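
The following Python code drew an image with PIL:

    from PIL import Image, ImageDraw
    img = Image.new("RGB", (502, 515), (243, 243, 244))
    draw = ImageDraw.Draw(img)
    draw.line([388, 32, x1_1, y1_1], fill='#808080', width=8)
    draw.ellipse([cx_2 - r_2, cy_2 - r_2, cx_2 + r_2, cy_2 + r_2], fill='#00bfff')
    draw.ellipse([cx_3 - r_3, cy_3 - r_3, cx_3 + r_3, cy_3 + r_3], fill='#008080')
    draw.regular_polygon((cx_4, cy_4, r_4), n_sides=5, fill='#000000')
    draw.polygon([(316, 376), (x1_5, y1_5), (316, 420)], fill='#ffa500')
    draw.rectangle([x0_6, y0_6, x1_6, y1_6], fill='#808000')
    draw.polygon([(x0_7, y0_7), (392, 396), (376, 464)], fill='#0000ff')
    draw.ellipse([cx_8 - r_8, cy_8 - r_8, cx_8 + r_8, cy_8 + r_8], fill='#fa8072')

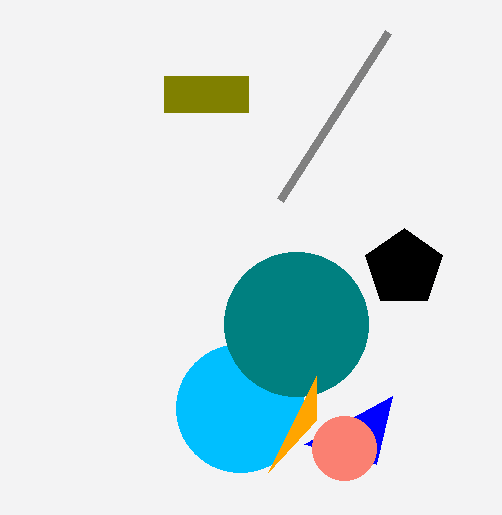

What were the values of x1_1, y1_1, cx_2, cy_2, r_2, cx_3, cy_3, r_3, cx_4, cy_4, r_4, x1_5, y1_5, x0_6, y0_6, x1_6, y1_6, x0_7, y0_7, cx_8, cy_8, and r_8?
x1_1 = 280, y1_1 = 200, cx_2 = 240, cy_2 = 408, r_2 = 64, cx_3 = 296, cy_3 = 324, r_3 = 72, cx_4 = 404, cy_4 = 268, r_4 = 40, x1_5 = 268, y1_5 = 472, x0_6 = 164, y0_6 = 76, x1_6 = 248, y1_6 = 112, x0_7 = 304, y0_7 = 444, cx_8 = 344, cy_8 = 448, r_8 = 32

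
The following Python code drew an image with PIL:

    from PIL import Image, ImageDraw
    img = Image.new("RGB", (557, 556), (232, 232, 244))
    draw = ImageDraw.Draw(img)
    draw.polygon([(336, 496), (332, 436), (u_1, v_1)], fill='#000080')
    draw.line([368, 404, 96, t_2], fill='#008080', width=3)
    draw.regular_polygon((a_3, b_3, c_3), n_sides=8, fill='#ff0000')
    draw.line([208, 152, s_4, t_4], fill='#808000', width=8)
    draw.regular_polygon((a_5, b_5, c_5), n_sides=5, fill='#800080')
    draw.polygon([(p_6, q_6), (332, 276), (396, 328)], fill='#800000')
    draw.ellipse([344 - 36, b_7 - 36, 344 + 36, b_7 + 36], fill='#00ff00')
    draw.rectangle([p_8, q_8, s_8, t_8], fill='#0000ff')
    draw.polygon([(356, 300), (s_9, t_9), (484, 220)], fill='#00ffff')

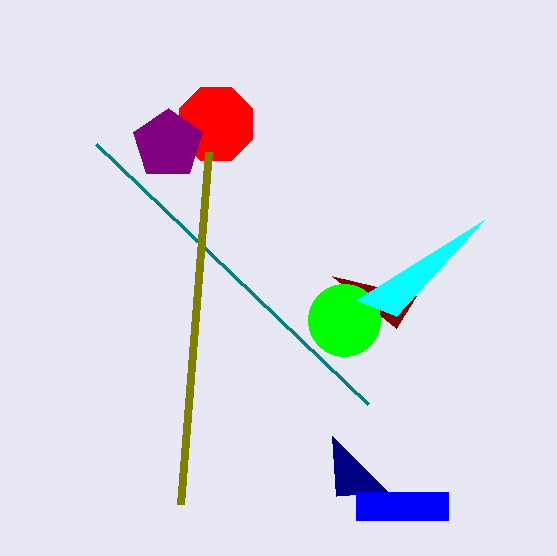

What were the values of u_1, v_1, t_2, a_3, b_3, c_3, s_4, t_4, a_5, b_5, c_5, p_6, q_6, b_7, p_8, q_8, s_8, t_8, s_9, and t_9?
u_1 = 388
v_1 = 492
t_2 = 144
a_3 = 216
b_3 = 124
c_3 = 40
s_4 = 180
t_4 = 504
a_5 = 168
b_5 = 144
c_5 = 36
p_6 = 416
q_6 = 296
b_7 = 320
p_8 = 356
q_8 = 492
s_8 = 448
t_8 = 520
s_9 = 396
t_9 = 316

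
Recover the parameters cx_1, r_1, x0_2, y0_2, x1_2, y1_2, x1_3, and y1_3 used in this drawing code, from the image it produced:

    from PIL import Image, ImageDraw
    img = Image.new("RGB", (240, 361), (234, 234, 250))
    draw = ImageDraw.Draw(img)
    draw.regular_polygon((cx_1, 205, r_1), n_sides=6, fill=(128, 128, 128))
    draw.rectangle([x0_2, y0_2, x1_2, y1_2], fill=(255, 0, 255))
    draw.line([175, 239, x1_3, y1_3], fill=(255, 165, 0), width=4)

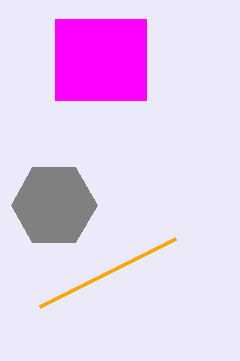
cx_1 = 54
r_1 = 43
x0_2 = 55
y0_2 = 19
x1_2 = 146
y1_2 = 100
x1_3 = 39
y1_3 = 307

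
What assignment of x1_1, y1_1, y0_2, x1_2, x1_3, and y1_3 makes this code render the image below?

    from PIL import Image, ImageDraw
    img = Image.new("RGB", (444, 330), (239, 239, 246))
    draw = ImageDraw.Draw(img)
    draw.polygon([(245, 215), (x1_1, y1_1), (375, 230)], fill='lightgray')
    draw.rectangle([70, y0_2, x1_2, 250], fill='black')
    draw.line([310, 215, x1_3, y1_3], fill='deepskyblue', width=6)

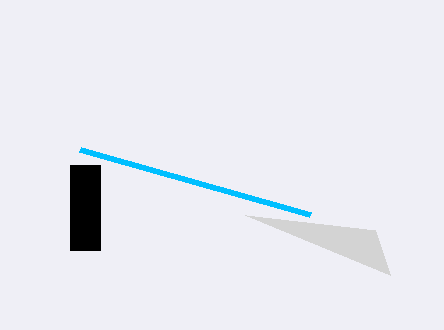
x1_1 = 390
y1_1 = 275
y0_2 = 165
x1_2 = 100
x1_3 = 80
y1_3 = 150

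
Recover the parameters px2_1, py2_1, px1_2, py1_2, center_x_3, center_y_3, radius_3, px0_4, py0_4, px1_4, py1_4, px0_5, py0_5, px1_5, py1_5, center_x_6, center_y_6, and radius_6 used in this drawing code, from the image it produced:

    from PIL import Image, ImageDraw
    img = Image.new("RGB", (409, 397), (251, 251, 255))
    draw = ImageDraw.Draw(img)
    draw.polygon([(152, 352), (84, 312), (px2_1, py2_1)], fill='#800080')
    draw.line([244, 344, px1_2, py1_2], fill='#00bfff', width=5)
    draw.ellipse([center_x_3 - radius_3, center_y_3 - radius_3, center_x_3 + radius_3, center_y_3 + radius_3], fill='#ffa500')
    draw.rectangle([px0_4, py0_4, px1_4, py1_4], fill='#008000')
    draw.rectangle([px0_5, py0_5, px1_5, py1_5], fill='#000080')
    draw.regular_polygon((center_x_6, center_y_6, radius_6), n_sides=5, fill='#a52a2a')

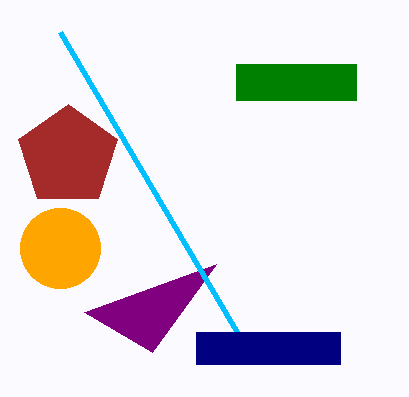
px2_1 = 216, py2_1 = 264, px1_2 = 60, py1_2 = 32, center_x_3 = 60, center_y_3 = 248, radius_3 = 40, px0_4 = 236, py0_4 = 64, px1_4 = 356, py1_4 = 100, px0_5 = 196, py0_5 = 332, px1_5 = 340, py1_5 = 364, center_x_6 = 68, center_y_6 = 156, radius_6 = 52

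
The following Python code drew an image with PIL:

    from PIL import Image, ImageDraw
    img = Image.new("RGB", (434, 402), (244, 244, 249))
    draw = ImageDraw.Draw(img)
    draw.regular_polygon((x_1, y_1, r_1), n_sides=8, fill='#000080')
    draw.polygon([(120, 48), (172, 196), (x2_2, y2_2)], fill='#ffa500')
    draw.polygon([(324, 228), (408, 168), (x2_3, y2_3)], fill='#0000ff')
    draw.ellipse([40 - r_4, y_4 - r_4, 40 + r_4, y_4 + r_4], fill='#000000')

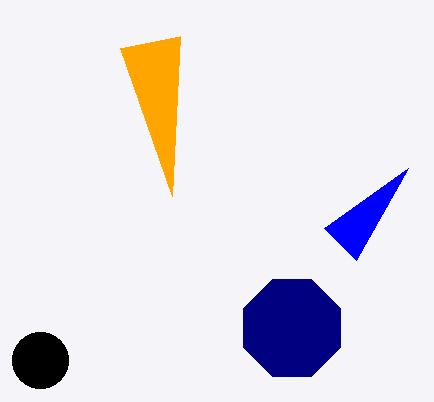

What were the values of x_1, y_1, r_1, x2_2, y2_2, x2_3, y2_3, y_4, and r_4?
x_1 = 292; y_1 = 328; r_1 = 52; x2_2 = 180; y2_2 = 36; x2_3 = 356; y2_3 = 260; y_4 = 360; r_4 = 28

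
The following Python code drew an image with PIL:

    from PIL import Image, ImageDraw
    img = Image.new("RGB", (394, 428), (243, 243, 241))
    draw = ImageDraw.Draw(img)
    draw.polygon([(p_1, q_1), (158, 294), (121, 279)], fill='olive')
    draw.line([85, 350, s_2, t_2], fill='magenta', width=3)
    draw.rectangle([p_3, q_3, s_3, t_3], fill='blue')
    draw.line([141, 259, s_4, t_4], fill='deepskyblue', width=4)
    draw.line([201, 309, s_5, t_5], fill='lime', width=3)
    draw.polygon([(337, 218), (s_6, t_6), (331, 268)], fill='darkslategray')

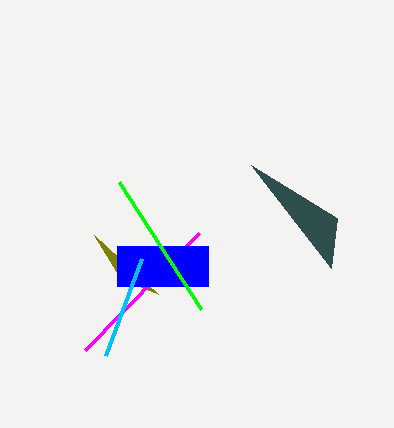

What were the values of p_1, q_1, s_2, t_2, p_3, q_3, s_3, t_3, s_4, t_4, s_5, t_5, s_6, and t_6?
p_1 = 94
q_1 = 235
s_2 = 199
t_2 = 233
p_3 = 117
q_3 = 246
s_3 = 208
t_3 = 286
s_4 = 105
t_4 = 356
s_5 = 119
t_5 = 182
s_6 = 251
t_6 = 165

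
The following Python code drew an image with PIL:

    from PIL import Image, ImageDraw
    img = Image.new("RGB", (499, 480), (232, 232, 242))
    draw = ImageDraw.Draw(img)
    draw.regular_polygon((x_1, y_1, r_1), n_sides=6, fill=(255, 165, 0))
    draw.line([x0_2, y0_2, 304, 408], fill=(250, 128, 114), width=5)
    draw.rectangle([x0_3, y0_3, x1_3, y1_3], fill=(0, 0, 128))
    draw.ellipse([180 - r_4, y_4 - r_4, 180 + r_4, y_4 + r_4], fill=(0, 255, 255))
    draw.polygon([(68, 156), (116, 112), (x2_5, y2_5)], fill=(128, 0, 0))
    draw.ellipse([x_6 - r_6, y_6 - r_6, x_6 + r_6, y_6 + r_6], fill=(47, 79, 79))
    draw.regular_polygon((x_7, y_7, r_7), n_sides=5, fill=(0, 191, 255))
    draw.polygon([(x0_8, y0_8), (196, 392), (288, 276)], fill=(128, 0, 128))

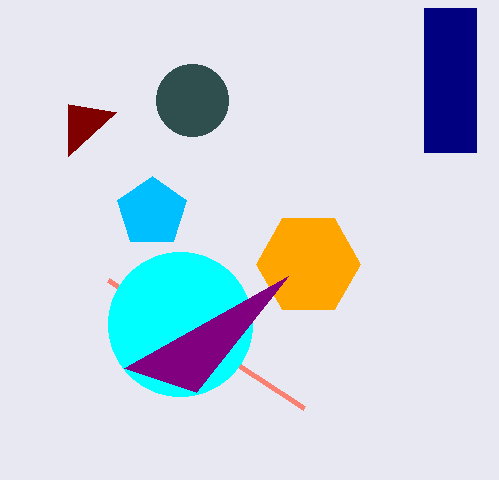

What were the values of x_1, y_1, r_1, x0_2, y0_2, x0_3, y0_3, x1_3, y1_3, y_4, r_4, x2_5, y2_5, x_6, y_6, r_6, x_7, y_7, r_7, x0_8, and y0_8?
x_1 = 308; y_1 = 264; r_1 = 52; x0_2 = 108; y0_2 = 280; x0_3 = 424; y0_3 = 8; x1_3 = 476; y1_3 = 152; y_4 = 324; r_4 = 72; x2_5 = 68; y2_5 = 104; x_6 = 192; y_6 = 100; r_6 = 36; x_7 = 152; y_7 = 212; r_7 = 36; x0_8 = 124; y0_8 = 368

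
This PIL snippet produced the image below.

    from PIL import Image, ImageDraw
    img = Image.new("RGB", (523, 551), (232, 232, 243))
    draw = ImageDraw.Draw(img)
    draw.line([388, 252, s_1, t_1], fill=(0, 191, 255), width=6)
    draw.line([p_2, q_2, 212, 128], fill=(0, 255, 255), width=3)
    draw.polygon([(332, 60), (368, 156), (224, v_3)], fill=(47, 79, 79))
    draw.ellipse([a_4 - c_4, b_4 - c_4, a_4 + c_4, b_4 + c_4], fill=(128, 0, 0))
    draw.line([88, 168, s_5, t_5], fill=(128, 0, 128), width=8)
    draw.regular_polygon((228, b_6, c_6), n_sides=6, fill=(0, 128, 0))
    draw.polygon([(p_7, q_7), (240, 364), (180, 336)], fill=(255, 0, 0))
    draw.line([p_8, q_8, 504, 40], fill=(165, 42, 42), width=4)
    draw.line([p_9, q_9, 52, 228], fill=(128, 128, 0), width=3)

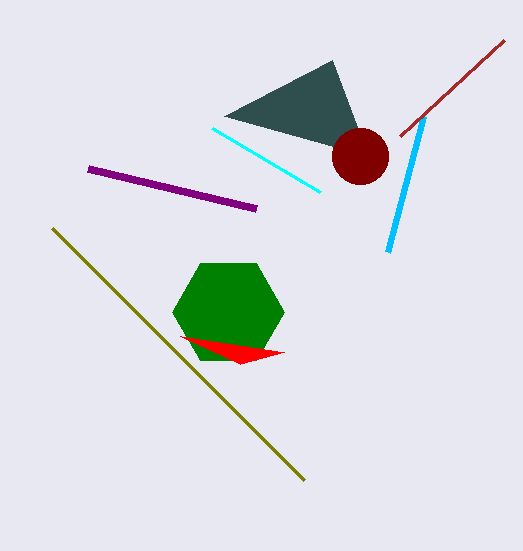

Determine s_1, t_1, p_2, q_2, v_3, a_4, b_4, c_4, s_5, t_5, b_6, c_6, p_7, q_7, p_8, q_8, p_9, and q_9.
s_1 = 424, t_1 = 116, p_2 = 320, q_2 = 192, v_3 = 116, a_4 = 360, b_4 = 156, c_4 = 28, s_5 = 256, t_5 = 208, b_6 = 312, c_6 = 56, p_7 = 284, q_7 = 352, p_8 = 400, q_8 = 136, p_9 = 304, q_9 = 480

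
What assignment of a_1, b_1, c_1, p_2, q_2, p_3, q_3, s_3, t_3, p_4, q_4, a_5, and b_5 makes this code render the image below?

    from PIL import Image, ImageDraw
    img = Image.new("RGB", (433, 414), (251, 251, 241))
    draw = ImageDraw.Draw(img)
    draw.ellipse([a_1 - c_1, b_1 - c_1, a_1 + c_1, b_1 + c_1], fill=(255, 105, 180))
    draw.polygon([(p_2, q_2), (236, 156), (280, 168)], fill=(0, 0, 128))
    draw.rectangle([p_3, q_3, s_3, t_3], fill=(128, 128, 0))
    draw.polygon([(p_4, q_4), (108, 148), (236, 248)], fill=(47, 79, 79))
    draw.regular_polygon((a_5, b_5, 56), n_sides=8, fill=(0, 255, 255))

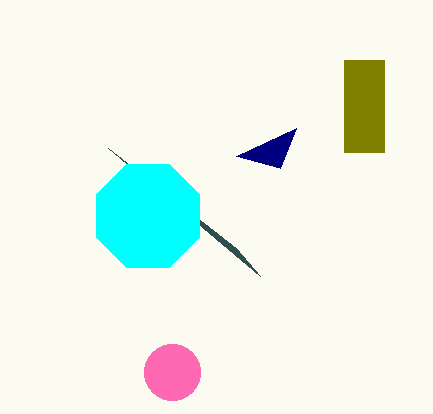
a_1 = 172, b_1 = 372, c_1 = 28, p_2 = 296, q_2 = 128, p_3 = 344, q_3 = 60, s_3 = 384, t_3 = 152, p_4 = 260, q_4 = 276, a_5 = 148, b_5 = 216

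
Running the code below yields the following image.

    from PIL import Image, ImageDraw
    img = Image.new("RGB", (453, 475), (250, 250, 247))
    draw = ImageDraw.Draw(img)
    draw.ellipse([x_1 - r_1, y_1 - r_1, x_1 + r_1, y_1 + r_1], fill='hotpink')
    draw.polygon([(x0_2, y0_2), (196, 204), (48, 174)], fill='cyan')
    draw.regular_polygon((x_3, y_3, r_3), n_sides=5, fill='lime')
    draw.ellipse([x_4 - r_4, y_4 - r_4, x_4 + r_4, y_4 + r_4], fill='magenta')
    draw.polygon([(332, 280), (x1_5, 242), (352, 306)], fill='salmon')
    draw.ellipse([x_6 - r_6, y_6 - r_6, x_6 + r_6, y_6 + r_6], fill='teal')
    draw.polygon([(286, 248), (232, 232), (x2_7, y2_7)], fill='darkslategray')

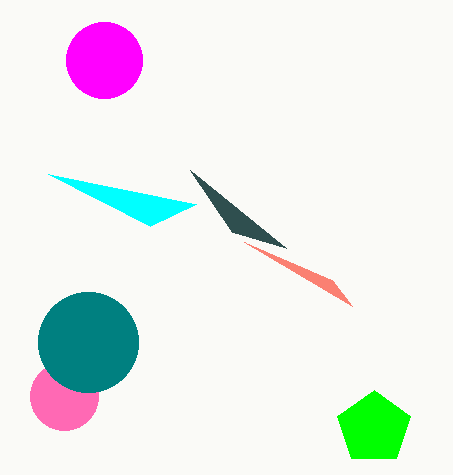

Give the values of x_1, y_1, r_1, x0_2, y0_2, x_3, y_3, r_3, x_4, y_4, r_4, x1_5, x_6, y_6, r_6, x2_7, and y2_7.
x_1 = 64; y_1 = 396; r_1 = 34; x0_2 = 150; y0_2 = 226; x_3 = 374; y_3 = 428; r_3 = 38; x_4 = 104; y_4 = 60; r_4 = 38; x1_5 = 244; x_6 = 88; y_6 = 342; r_6 = 50; x2_7 = 190; y2_7 = 170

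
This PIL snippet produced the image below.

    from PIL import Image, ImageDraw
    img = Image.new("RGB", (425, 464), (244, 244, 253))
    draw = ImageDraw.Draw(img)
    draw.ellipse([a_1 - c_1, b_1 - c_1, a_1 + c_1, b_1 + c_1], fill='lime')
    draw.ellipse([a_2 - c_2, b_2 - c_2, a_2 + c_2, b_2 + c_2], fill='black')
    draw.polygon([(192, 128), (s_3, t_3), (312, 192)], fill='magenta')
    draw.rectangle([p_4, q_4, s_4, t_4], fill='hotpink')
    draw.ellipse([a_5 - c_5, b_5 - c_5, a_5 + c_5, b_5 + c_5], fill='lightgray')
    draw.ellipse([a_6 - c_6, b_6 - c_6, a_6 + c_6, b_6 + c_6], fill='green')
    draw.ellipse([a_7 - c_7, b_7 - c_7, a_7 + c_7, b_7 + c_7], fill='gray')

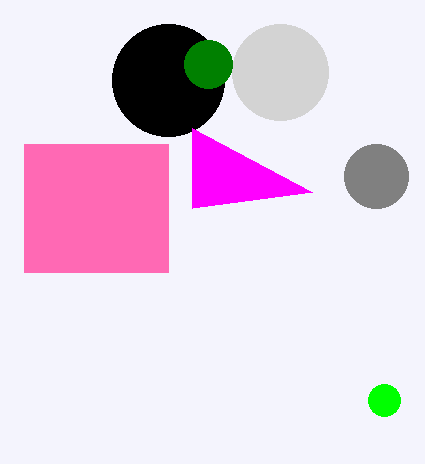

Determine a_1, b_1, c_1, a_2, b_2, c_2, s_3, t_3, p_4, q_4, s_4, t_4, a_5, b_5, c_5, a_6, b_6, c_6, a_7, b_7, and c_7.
a_1 = 384
b_1 = 400
c_1 = 16
a_2 = 168
b_2 = 80
c_2 = 56
s_3 = 192
t_3 = 208
p_4 = 24
q_4 = 144
s_4 = 168
t_4 = 272
a_5 = 280
b_5 = 72
c_5 = 48
a_6 = 208
b_6 = 64
c_6 = 24
a_7 = 376
b_7 = 176
c_7 = 32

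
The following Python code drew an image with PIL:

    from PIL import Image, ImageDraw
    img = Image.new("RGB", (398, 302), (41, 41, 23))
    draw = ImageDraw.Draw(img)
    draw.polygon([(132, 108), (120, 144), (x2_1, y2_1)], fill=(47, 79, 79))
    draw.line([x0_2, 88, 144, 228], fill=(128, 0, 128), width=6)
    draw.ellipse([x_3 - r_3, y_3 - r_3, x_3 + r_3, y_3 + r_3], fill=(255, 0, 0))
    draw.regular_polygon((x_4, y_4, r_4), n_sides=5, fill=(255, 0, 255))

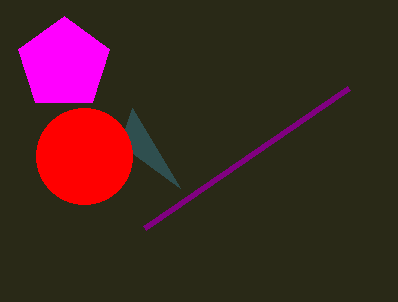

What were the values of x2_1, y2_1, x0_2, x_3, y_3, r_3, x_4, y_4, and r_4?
x2_1 = 180
y2_1 = 188
x0_2 = 348
x_3 = 84
y_3 = 156
r_3 = 48
x_4 = 64
y_4 = 64
r_4 = 48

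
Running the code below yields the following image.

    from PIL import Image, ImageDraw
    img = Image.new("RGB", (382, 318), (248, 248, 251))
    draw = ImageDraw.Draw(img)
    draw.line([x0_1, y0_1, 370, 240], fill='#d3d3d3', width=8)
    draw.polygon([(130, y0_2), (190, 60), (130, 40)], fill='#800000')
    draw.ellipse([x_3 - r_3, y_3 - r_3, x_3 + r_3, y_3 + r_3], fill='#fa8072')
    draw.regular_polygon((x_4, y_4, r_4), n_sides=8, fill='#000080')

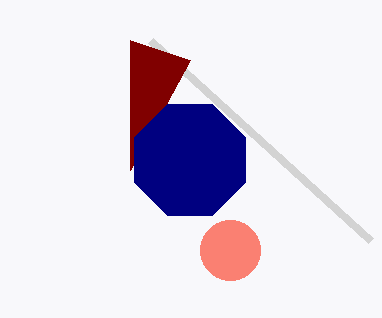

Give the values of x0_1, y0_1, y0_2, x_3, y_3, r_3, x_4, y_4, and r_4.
x0_1 = 150
y0_1 = 40
y0_2 = 170
x_3 = 230
y_3 = 250
r_3 = 30
x_4 = 190
y_4 = 160
r_4 = 60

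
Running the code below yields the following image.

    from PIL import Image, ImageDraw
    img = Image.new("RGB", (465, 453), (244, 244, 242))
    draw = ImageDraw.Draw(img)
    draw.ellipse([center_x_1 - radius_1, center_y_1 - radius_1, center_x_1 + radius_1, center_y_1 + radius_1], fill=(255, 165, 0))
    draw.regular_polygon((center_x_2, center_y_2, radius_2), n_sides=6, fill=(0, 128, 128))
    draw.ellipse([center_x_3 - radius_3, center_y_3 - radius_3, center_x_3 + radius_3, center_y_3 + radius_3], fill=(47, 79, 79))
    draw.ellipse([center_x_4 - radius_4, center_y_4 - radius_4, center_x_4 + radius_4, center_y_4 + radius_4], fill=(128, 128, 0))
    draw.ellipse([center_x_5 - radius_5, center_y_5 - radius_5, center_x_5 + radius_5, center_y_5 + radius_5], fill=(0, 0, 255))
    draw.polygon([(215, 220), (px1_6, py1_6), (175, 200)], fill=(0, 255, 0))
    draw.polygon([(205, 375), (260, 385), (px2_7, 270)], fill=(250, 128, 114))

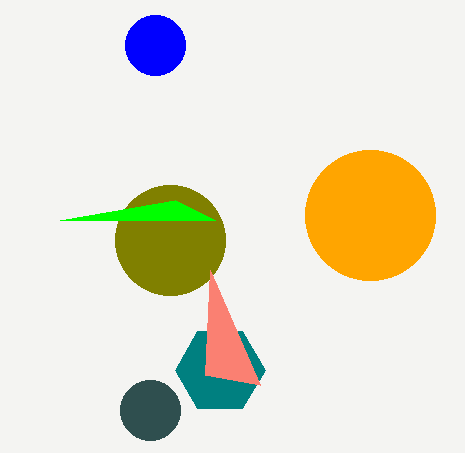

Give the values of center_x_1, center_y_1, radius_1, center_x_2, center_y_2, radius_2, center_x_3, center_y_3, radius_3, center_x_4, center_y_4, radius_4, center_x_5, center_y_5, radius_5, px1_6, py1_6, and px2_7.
center_x_1 = 370; center_y_1 = 215; radius_1 = 65; center_x_2 = 220; center_y_2 = 370; radius_2 = 45; center_x_3 = 150; center_y_3 = 410; radius_3 = 30; center_x_4 = 170; center_y_4 = 240; radius_4 = 55; center_x_5 = 155; center_y_5 = 45; radius_5 = 30; px1_6 = 60; py1_6 = 220; px2_7 = 210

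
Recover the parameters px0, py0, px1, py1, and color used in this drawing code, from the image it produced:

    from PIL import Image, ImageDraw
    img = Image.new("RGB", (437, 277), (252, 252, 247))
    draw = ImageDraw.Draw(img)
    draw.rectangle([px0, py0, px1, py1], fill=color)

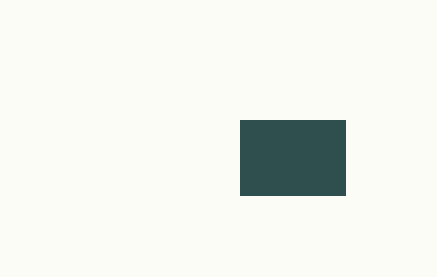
px0 = 240; py0 = 120; px1 = 345; py1 = 195; color = 'darkslategray'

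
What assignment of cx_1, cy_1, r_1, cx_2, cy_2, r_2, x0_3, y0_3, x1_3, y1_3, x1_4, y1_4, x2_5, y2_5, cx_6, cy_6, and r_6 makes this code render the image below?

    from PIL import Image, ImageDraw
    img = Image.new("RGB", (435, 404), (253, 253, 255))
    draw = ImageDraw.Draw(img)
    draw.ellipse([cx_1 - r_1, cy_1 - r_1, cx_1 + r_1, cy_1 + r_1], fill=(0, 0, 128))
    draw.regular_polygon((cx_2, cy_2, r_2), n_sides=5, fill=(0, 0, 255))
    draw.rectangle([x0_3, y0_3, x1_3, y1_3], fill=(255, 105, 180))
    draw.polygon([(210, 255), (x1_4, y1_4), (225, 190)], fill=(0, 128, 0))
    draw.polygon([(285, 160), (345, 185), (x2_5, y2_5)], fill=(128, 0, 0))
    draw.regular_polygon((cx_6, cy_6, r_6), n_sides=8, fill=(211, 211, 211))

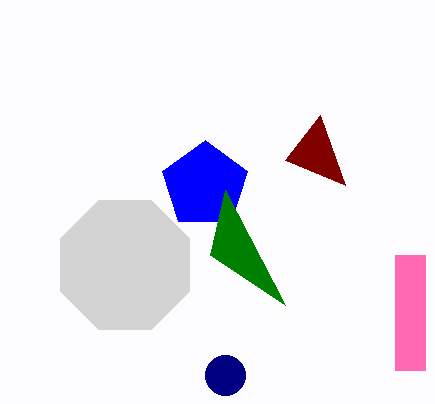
cx_1 = 225, cy_1 = 375, r_1 = 20, cx_2 = 205, cy_2 = 185, r_2 = 45, x0_3 = 395, y0_3 = 255, x1_3 = 425, y1_3 = 370, x1_4 = 285, y1_4 = 305, x2_5 = 320, y2_5 = 115, cx_6 = 125, cy_6 = 265, r_6 = 70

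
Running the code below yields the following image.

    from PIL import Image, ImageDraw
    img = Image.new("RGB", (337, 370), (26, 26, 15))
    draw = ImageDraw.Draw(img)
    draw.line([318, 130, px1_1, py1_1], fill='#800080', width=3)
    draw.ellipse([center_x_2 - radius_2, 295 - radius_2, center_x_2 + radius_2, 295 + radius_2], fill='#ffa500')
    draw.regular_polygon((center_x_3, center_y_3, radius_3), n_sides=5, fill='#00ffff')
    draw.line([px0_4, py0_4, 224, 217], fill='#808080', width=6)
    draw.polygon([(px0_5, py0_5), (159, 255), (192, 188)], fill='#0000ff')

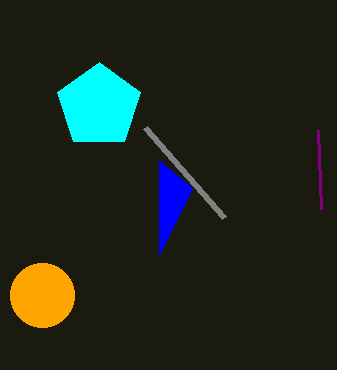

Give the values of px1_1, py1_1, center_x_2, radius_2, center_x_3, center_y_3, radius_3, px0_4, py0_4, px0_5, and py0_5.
px1_1 = 321
py1_1 = 209
center_x_2 = 42
radius_2 = 32
center_x_3 = 99
center_y_3 = 106
radius_3 = 44
px0_4 = 145
py0_4 = 127
px0_5 = 159
py0_5 = 160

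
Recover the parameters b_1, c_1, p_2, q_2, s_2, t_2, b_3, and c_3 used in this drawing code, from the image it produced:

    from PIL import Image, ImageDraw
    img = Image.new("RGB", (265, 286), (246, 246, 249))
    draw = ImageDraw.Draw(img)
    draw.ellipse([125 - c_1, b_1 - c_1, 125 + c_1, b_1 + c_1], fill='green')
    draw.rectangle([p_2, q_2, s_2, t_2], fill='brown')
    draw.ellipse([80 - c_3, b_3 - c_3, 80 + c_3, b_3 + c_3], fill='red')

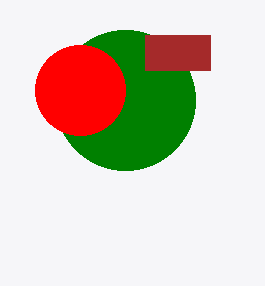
b_1 = 100
c_1 = 70
p_2 = 145
q_2 = 35
s_2 = 210
t_2 = 70
b_3 = 90
c_3 = 45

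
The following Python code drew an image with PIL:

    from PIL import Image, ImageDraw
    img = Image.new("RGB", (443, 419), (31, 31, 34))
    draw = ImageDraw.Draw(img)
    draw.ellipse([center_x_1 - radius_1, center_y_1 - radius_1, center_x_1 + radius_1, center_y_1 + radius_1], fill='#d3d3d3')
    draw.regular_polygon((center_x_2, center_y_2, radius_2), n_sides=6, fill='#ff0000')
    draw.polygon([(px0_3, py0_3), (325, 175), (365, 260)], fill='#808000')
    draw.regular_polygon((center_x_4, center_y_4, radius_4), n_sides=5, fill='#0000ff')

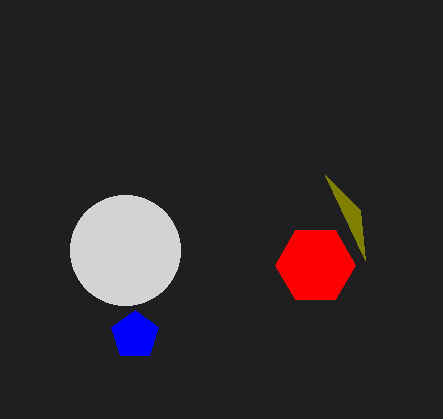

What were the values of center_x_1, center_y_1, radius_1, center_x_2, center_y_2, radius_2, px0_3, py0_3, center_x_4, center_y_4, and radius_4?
center_x_1 = 125
center_y_1 = 250
radius_1 = 55
center_x_2 = 315
center_y_2 = 265
radius_2 = 40
px0_3 = 360
py0_3 = 210
center_x_4 = 135
center_y_4 = 335
radius_4 = 25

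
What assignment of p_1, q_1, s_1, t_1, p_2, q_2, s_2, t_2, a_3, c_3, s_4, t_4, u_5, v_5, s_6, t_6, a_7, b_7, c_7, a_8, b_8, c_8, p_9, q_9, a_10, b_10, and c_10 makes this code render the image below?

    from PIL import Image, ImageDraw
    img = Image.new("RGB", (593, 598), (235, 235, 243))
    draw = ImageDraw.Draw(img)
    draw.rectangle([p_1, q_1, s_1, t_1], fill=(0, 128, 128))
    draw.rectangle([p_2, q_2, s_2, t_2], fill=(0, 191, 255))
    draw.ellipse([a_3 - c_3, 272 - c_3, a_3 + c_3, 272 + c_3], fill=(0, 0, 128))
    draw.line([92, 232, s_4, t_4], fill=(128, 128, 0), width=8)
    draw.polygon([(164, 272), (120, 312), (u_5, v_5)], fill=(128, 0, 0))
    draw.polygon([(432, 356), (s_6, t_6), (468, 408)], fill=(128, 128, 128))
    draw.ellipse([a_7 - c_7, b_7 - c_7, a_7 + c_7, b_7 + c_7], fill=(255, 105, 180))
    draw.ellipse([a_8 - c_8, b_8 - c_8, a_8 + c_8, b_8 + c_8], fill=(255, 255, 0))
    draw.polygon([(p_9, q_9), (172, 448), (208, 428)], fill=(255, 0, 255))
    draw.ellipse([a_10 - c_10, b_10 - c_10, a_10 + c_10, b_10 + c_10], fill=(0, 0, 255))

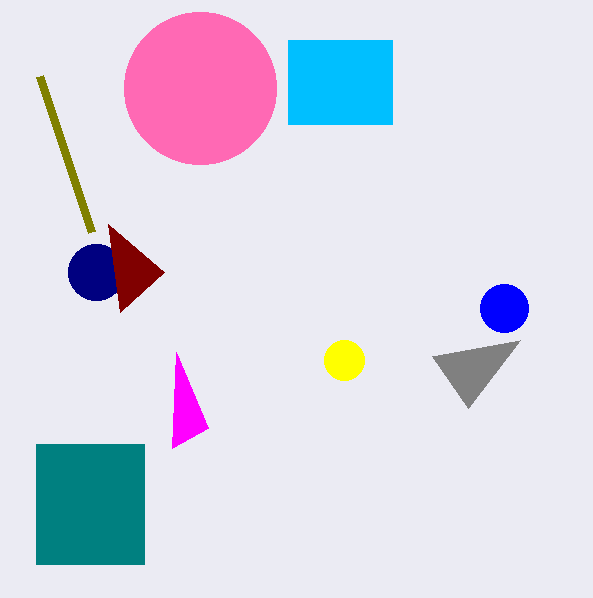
p_1 = 36
q_1 = 444
s_1 = 144
t_1 = 564
p_2 = 288
q_2 = 40
s_2 = 392
t_2 = 124
a_3 = 96
c_3 = 28
s_4 = 40
t_4 = 76
u_5 = 108
v_5 = 224
s_6 = 520
t_6 = 340
a_7 = 200
b_7 = 88
c_7 = 76
a_8 = 344
b_8 = 360
c_8 = 20
p_9 = 176
q_9 = 352
a_10 = 504
b_10 = 308
c_10 = 24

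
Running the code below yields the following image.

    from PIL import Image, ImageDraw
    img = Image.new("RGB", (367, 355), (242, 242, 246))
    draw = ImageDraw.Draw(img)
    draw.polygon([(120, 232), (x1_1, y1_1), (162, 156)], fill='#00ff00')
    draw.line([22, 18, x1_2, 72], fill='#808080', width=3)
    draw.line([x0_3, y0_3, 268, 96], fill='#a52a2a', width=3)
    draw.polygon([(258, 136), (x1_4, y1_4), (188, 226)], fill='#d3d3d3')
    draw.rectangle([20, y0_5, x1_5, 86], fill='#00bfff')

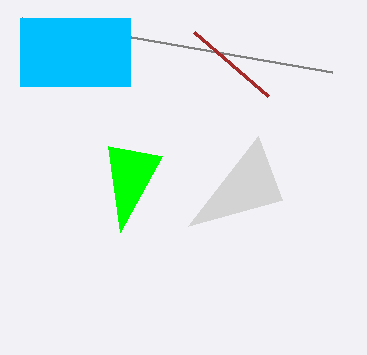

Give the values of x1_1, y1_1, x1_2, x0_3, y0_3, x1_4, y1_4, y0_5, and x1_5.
x1_1 = 108; y1_1 = 146; x1_2 = 332; x0_3 = 194; y0_3 = 32; x1_4 = 282; y1_4 = 200; y0_5 = 18; x1_5 = 130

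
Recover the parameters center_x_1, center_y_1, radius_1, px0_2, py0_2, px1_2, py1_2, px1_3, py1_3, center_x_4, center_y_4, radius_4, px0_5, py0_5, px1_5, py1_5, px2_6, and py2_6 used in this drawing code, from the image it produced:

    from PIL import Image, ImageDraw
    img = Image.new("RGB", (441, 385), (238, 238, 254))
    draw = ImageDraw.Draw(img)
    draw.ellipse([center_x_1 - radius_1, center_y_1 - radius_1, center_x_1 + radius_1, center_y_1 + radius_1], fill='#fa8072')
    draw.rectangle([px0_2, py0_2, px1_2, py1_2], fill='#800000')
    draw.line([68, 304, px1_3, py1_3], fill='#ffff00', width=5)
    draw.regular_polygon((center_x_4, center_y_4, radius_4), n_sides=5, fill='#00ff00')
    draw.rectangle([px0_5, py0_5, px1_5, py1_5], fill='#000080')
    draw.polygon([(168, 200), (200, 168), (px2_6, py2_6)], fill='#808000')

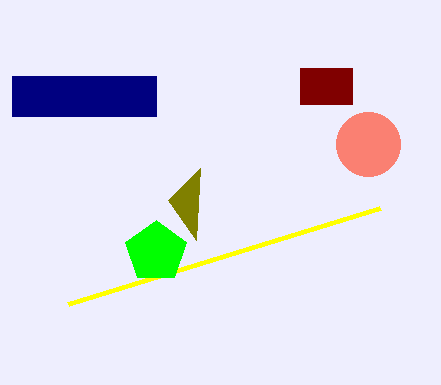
center_x_1 = 368
center_y_1 = 144
radius_1 = 32
px0_2 = 300
py0_2 = 68
px1_2 = 352
py1_2 = 104
px1_3 = 380
py1_3 = 208
center_x_4 = 156
center_y_4 = 252
radius_4 = 32
px0_5 = 12
py0_5 = 76
px1_5 = 156
py1_5 = 116
px2_6 = 196
py2_6 = 240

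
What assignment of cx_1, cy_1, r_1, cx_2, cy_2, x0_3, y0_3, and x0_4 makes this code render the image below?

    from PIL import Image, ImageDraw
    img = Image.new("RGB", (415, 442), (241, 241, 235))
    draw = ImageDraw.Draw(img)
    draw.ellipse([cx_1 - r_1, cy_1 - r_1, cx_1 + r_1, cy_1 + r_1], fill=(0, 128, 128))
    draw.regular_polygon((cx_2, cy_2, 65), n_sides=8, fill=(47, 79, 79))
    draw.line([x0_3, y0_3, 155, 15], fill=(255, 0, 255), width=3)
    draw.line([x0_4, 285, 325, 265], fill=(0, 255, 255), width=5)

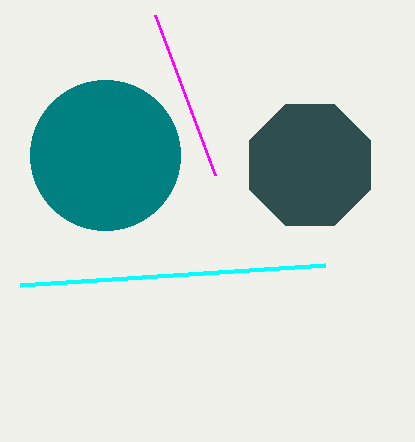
cx_1 = 105
cy_1 = 155
r_1 = 75
cx_2 = 310
cy_2 = 165
x0_3 = 215
y0_3 = 175
x0_4 = 20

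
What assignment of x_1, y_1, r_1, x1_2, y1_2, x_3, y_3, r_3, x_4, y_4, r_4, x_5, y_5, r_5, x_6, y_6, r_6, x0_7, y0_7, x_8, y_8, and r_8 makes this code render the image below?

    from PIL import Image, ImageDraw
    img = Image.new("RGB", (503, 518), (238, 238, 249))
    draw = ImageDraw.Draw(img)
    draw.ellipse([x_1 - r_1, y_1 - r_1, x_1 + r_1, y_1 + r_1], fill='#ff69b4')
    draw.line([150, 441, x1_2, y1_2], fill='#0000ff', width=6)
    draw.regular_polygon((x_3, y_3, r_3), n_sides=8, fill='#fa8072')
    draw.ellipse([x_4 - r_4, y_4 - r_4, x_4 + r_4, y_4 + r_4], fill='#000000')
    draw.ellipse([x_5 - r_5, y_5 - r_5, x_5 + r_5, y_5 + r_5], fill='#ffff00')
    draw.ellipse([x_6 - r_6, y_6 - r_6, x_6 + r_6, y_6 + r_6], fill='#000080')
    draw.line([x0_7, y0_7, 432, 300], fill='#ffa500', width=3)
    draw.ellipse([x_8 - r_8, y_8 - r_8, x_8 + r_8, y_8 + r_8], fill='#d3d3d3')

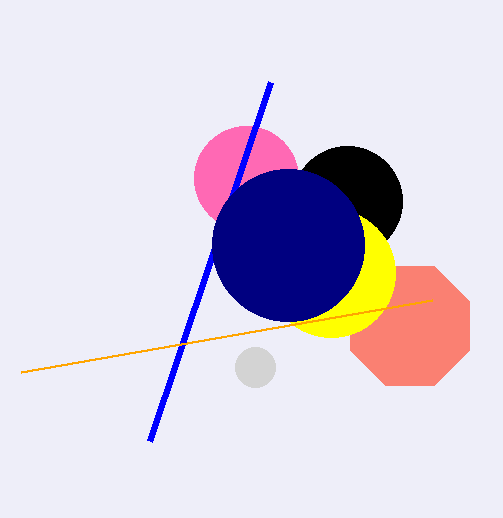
x_1 = 246; y_1 = 178; r_1 = 52; x1_2 = 271; y1_2 = 82; x_3 = 410; y_3 = 326; r_3 = 64; x_4 = 347; y_4 = 201; r_4 = 55; x_5 = 331; y_5 = 273; r_5 = 64; x_6 = 288; y_6 = 245; r_6 = 76; x0_7 = 21; y0_7 = 372; x_8 = 255; y_8 = 367; r_8 = 20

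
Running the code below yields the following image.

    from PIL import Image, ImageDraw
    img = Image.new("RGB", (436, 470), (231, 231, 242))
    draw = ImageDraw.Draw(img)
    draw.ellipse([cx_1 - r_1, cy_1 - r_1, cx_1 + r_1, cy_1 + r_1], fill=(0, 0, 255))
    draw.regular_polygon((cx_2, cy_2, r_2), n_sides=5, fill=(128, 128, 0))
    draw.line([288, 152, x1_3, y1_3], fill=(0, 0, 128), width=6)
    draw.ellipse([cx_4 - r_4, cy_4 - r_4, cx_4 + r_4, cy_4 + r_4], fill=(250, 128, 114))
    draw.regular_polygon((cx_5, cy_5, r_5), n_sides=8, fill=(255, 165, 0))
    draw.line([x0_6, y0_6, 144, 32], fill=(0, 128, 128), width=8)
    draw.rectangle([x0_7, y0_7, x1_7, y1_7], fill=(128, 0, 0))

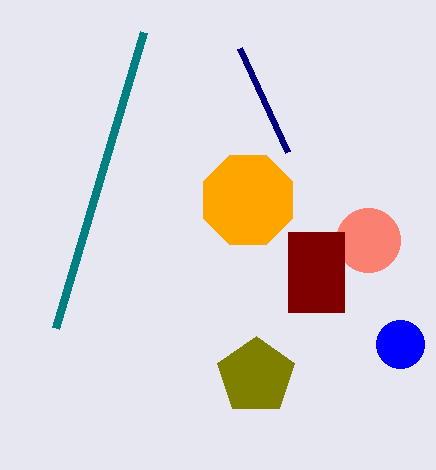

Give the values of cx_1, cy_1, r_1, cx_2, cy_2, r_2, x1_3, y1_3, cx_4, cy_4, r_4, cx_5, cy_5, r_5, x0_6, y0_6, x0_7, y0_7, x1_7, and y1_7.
cx_1 = 400
cy_1 = 344
r_1 = 24
cx_2 = 256
cy_2 = 376
r_2 = 40
x1_3 = 240
y1_3 = 48
cx_4 = 368
cy_4 = 240
r_4 = 32
cx_5 = 248
cy_5 = 200
r_5 = 48
x0_6 = 56
y0_6 = 328
x0_7 = 288
y0_7 = 232
x1_7 = 344
y1_7 = 312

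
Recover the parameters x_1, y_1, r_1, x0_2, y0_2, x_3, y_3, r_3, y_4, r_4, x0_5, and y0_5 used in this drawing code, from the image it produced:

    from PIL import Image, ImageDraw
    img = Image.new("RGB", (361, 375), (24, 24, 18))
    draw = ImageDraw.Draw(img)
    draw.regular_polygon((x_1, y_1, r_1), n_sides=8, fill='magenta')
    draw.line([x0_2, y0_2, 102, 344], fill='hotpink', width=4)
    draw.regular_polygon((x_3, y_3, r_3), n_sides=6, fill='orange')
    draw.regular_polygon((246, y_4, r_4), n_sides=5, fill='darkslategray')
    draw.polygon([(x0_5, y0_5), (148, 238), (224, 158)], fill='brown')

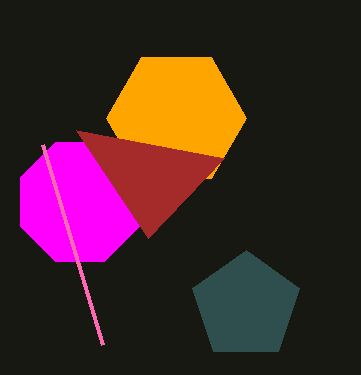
x_1 = 80; y_1 = 202; r_1 = 64; x0_2 = 42; y0_2 = 144; x_3 = 176; y_3 = 118; r_3 = 70; y_4 = 306; r_4 = 56; x0_5 = 76; y0_5 = 130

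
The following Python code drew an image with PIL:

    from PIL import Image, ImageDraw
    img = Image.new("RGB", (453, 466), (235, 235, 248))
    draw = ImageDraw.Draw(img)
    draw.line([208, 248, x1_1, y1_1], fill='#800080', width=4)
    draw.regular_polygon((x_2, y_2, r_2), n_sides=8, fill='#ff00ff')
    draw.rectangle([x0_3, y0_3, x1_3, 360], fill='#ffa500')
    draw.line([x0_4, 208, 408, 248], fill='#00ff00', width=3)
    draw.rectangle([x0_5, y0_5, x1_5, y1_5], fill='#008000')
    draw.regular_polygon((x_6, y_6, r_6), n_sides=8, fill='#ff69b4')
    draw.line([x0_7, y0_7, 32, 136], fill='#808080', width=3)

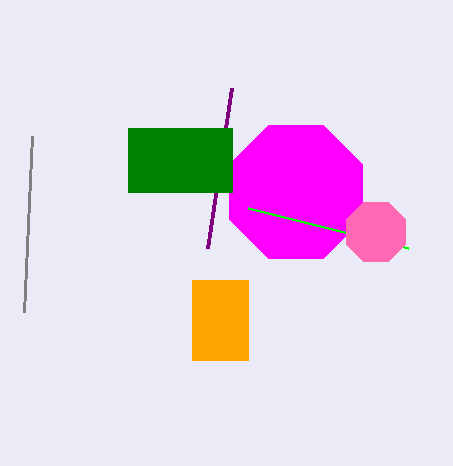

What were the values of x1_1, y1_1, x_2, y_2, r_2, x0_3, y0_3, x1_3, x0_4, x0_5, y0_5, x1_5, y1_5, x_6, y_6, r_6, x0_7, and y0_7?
x1_1 = 232
y1_1 = 88
x_2 = 296
y_2 = 192
r_2 = 72
x0_3 = 192
y0_3 = 280
x1_3 = 248
x0_4 = 248
x0_5 = 128
y0_5 = 128
x1_5 = 232
y1_5 = 192
x_6 = 376
y_6 = 232
r_6 = 32
x0_7 = 24
y0_7 = 312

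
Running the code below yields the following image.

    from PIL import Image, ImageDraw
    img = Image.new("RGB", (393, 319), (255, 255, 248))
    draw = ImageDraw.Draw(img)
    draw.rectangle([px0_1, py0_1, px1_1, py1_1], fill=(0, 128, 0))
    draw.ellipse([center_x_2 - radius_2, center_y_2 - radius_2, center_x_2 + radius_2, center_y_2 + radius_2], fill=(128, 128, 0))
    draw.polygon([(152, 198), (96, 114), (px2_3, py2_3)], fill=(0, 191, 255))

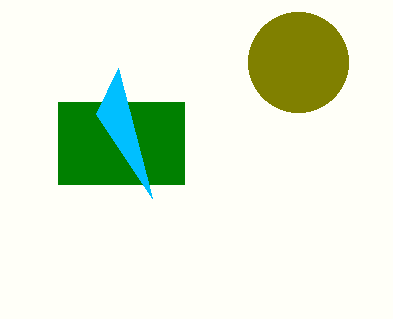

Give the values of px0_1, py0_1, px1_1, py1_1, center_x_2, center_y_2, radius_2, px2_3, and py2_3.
px0_1 = 58; py0_1 = 102; px1_1 = 184; py1_1 = 184; center_x_2 = 298; center_y_2 = 62; radius_2 = 50; px2_3 = 118; py2_3 = 68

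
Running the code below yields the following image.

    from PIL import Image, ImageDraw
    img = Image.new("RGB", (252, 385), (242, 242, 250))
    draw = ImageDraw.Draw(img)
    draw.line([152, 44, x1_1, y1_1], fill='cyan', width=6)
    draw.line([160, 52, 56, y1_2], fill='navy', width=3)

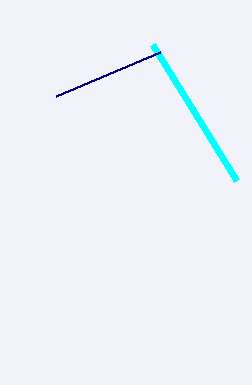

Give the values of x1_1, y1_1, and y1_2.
x1_1 = 236; y1_1 = 180; y1_2 = 96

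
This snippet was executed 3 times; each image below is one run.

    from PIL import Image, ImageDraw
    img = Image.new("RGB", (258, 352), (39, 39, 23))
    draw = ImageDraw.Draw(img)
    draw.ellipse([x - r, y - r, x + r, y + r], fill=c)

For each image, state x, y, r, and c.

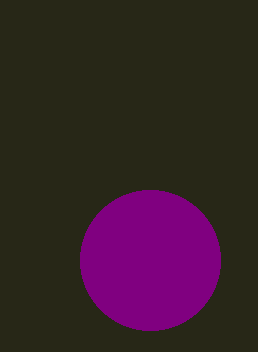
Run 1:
x = 150; y = 260; r = 70; c = 'purple'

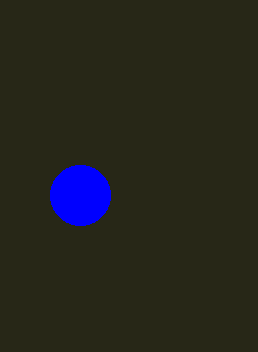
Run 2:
x = 80
y = 195
r = 30
c = 'blue'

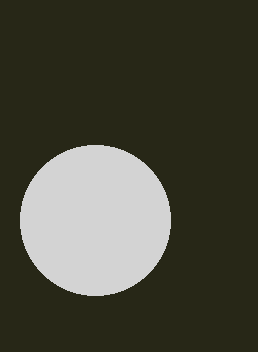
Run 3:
x = 95; y = 220; r = 75; c = 'lightgray'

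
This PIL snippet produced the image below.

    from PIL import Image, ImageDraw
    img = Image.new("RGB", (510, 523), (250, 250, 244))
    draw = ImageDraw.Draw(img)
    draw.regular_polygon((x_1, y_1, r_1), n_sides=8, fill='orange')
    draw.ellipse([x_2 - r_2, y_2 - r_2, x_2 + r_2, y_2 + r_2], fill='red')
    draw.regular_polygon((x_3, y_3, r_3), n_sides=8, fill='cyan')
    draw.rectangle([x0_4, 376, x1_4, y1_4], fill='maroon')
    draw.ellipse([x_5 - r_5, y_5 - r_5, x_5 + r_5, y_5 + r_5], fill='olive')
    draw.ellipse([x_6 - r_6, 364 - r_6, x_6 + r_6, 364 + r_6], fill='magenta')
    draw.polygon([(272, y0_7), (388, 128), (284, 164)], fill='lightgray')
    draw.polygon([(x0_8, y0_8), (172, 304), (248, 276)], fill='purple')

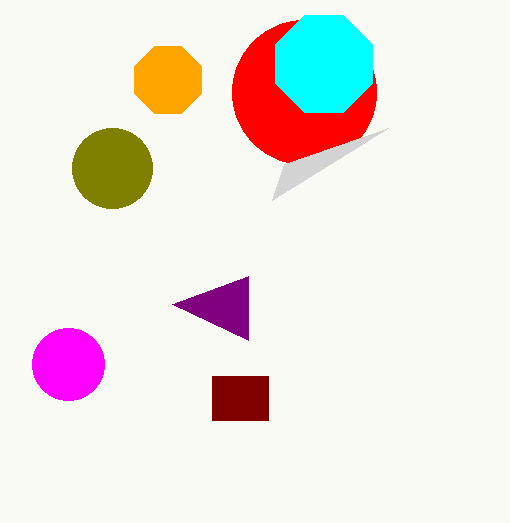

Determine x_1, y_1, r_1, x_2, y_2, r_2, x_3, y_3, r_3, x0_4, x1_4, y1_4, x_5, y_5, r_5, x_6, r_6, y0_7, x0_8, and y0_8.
x_1 = 168, y_1 = 80, r_1 = 36, x_2 = 304, y_2 = 92, r_2 = 72, x_3 = 324, y_3 = 64, r_3 = 52, x0_4 = 212, x1_4 = 268, y1_4 = 420, x_5 = 112, y_5 = 168, r_5 = 40, x_6 = 68, r_6 = 36, y0_7 = 200, x0_8 = 248, y0_8 = 340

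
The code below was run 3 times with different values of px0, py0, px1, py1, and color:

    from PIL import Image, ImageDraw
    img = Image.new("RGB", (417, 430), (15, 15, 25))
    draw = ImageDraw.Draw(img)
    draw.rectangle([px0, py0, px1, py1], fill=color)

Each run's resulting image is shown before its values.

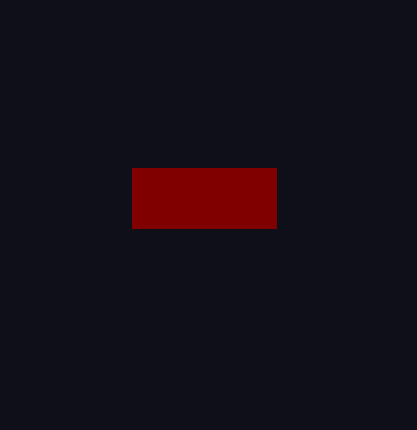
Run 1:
px0 = 132; py0 = 168; px1 = 276; py1 = 228; color = 'maroon'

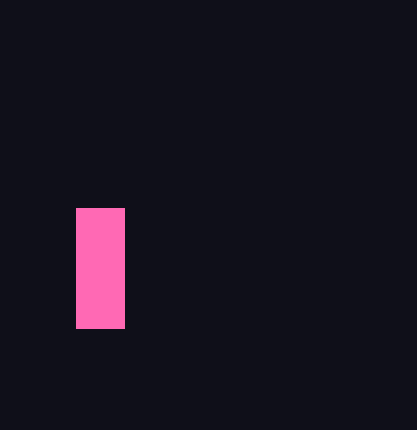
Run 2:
px0 = 76, py0 = 208, px1 = 124, py1 = 328, color = 'hotpink'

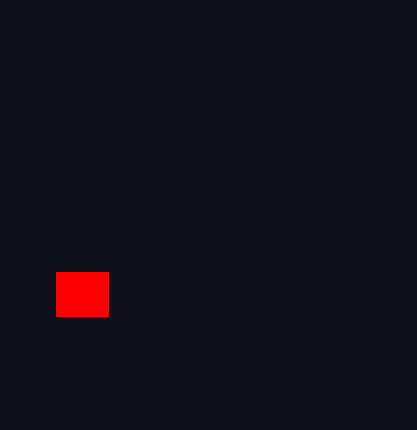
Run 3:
px0 = 56; py0 = 272; px1 = 108; py1 = 316; color = 'red'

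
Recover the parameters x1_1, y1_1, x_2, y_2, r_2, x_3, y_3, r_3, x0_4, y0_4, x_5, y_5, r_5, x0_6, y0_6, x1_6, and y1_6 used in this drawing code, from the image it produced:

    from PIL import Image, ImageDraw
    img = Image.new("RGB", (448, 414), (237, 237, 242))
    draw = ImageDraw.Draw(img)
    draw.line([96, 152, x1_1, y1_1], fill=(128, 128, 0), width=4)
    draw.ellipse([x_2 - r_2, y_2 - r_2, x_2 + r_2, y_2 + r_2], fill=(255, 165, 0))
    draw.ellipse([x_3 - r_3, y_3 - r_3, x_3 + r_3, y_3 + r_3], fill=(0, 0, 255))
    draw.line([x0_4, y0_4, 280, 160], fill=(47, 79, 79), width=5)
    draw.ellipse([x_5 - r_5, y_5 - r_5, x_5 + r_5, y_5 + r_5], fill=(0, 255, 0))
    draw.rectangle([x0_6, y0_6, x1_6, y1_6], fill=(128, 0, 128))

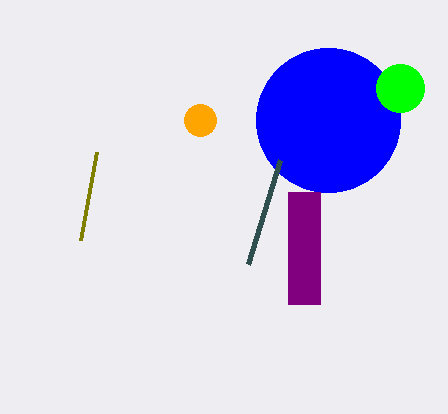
x1_1 = 80; y1_1 = 240; x_2 = 200; y_2 = 120; r_2 = 16; x_3 = 328; y_3 = 120; r_3 = 72; x0_4 = 248; y0_4 = 264; x_5 = 400; y_5 = 88; r_5 = 24; x0_6 = 288; y0_6 = 192; x1_6 = 320; y1_6 = 304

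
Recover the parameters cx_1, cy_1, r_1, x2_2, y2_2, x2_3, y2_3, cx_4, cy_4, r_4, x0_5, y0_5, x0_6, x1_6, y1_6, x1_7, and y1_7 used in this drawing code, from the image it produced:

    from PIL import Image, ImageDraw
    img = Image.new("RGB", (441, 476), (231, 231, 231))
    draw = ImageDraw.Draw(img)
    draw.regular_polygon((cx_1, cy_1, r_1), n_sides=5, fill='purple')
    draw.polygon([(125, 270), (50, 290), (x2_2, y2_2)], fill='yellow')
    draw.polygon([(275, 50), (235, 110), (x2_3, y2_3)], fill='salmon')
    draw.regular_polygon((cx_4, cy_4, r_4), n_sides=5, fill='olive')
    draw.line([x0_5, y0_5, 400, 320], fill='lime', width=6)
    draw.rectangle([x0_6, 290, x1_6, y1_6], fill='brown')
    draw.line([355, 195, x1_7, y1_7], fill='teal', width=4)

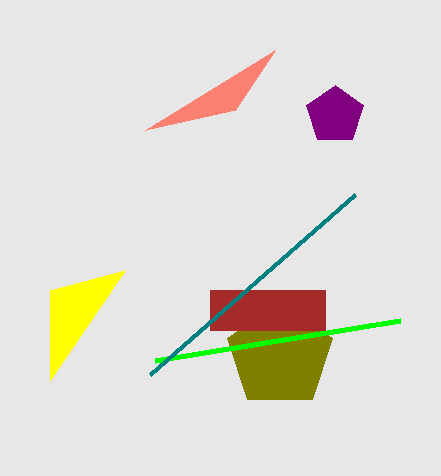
cx_1 = 335; cy_1 = 115; r_1 = 30; x2_2 = 50; y2_2 = 380; x2_3 = 145; y2_3 = 130; cx_4 = 280; cy_4 = 355; r_4 = 55; x0_5 = 155; y0_5 = 360; x0_6 = 210; x1_6 = 325; y1_6 = 330; x1_7 = 150; y1_7 = 375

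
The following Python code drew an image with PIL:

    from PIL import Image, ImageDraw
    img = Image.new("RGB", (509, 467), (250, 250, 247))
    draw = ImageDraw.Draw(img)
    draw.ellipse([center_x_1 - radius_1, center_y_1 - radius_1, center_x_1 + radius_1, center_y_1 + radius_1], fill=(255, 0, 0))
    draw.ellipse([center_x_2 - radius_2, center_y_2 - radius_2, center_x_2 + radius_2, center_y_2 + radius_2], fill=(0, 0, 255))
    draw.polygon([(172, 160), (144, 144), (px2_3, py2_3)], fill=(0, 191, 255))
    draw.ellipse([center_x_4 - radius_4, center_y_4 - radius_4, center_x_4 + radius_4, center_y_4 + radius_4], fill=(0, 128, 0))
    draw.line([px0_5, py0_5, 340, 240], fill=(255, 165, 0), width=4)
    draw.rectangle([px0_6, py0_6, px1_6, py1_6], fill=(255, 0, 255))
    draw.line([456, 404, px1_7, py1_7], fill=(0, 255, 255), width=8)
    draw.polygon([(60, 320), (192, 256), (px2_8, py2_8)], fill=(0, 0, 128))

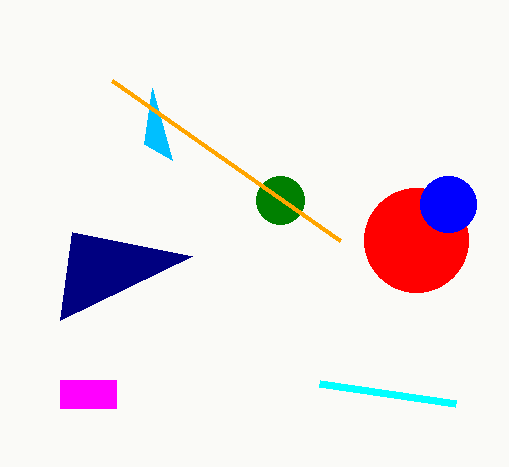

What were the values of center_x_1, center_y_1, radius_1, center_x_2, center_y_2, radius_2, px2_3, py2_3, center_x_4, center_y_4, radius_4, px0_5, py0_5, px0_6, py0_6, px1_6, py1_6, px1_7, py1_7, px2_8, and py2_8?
center_x_1 = 416, center_y_1 = 240, radius_1 = 52, center_x_2 = 448, center_y_2 = 204, radius_2 = 28, px2_3 = 152, py2_3 = 88, center_x_4 = 280, center_y_4 = 200, radius_4 = 24, px0_5 = 112, py0_5 = 80, px0_6 = 60, py0_6 = 380, px1_6 = 116, py1_6 = 408, px1_7 = 320, py1_7 = 384, px2_8 = 72, py2_8 = 232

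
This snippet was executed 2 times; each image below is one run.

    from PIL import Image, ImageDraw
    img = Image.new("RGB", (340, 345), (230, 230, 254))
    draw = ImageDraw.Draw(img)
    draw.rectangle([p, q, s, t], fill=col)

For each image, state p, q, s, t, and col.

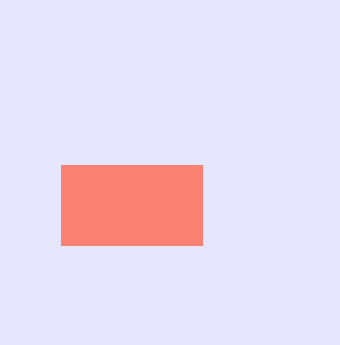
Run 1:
p = 61, q = 165, s = 202, t = 245, col = 'salmon'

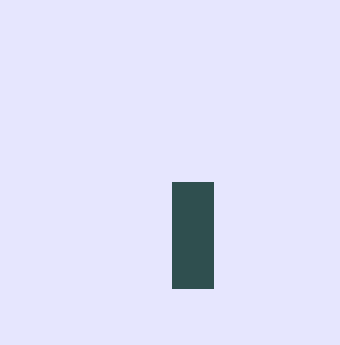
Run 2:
p = 172; q = 182; s = 213; t = 288; col = 'darkslategray'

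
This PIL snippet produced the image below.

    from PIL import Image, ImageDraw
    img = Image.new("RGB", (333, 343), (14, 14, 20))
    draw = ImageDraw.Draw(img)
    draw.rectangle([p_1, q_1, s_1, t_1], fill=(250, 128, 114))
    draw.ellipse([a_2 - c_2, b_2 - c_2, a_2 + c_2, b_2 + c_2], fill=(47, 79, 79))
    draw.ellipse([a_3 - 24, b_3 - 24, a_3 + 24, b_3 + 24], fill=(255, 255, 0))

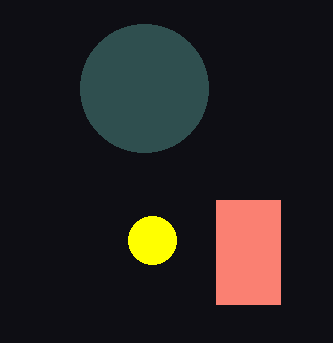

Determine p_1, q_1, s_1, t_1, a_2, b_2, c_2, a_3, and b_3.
p_1 = 216; q_1 = 200; s_1 = 280; t_1 = 304; a_2 = 144; b_2 = 88; c_2 = 64; a_3 = 152; b_3 = 240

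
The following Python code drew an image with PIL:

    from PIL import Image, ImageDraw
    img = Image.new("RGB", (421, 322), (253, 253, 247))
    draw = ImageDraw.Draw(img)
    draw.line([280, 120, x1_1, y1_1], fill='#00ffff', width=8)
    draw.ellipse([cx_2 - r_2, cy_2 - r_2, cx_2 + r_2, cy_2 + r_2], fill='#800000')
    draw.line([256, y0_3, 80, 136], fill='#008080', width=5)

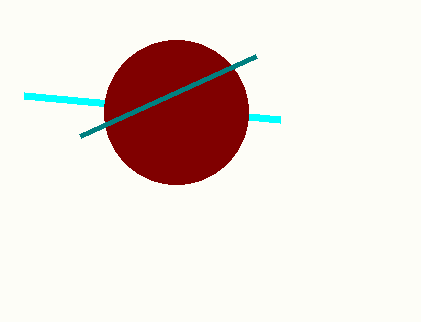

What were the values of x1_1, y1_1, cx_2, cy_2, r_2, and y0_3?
x1_1 = 24
y1_1 = 96
cx_2 = 176
cy_2 = 112
r_2 = 72
y0_3 = 56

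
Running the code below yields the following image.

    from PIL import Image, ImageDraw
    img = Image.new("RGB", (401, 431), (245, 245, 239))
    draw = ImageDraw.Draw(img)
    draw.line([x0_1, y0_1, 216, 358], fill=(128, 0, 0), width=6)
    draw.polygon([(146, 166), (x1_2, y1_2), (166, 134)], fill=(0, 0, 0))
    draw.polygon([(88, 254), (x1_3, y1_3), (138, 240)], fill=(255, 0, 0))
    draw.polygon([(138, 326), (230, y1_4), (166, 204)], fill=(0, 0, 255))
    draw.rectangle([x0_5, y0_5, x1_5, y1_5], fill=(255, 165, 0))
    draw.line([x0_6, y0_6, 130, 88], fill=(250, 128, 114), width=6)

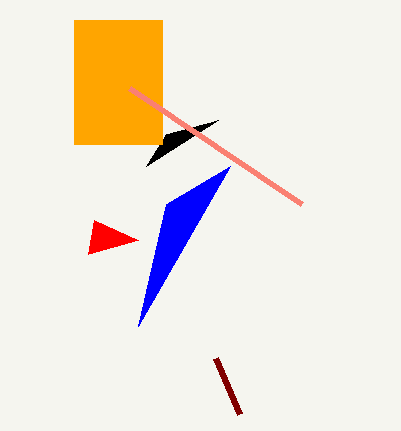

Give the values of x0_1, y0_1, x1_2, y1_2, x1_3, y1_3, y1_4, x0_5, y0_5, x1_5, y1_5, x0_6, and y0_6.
x0_1 = 240; y0_1 = 414; x1_2 = 218; y1_2 = 120; x1_3 = 94; y1_3 = 220; y1_4 = 166; x0_5 = 74; y0_5 = 20; x1_5 = 162; y1_5 = 144; x0_6 = 302; y0_6 = 204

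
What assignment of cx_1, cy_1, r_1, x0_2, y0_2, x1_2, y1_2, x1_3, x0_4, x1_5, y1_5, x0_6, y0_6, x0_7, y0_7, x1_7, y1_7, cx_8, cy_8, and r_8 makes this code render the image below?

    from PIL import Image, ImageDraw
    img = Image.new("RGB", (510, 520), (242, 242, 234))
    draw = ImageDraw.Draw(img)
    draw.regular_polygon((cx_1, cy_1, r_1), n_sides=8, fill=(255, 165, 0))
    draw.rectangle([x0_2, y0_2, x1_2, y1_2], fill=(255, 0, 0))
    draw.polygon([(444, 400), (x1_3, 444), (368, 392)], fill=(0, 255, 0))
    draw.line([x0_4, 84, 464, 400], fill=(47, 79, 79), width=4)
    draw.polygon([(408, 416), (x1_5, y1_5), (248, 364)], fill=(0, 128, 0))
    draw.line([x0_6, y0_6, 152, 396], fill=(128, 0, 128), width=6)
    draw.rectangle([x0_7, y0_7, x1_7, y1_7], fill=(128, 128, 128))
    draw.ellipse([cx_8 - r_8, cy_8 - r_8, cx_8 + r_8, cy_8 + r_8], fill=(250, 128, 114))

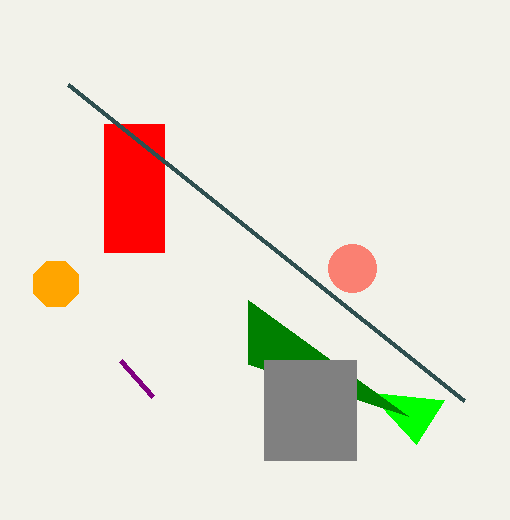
cx_1 = 56, cy_1 = 284, r_1 = 24, x0_2 = 104, y0_2 = 124, x1_2 = 164, y1_2 = 252, x1_3 = 416, x0_4 = 68, x1_5 = 248, y1_5 = 300, x0_6 = 120, y0_6 = 360, x0_7 = 264, y0_7 = 360, x1_7 = 356, y1_7 = 460, cx_8 = 352, cy_8 = 268, r_8 = 24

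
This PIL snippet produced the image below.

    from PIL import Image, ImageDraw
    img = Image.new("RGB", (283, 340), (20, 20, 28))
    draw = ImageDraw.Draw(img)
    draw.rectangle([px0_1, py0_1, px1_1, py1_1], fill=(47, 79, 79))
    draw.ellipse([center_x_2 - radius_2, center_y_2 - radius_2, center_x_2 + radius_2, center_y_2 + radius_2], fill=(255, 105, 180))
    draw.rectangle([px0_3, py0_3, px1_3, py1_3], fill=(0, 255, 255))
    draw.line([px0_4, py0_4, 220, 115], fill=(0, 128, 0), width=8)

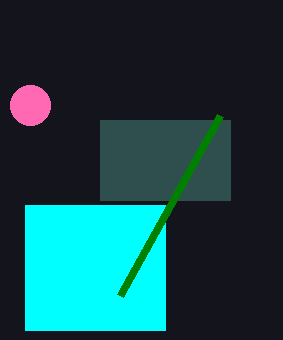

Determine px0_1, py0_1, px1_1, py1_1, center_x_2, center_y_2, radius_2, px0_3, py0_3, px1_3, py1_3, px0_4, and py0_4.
px0_1 = 100; py0_1 = 120; px1_1 = 230; py1_1 = 200; center_x_2 = 30; center_y_2 = 105; radius_2 = 20; px0_3 = 25; py0_3 = 205; px1_3 = 165; py1_3 = 330; px0_4 = 120; py0_4 = 295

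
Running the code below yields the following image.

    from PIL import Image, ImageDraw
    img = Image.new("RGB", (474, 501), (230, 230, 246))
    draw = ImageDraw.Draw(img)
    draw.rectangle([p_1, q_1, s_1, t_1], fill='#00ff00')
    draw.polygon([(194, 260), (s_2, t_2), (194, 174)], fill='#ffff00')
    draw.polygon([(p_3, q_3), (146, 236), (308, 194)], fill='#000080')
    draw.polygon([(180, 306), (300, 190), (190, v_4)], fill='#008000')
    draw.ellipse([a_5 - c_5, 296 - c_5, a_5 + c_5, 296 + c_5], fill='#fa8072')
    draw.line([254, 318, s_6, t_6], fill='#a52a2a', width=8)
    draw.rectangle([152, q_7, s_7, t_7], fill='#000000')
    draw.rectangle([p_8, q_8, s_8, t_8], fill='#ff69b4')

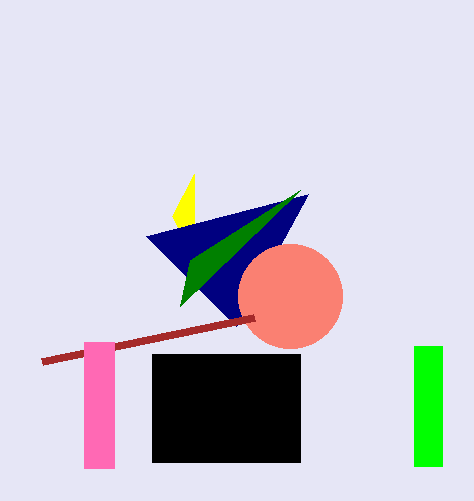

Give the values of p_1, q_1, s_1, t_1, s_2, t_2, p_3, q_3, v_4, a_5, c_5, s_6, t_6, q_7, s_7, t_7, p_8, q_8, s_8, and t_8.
p_1 = 414, q_1 = 346, s_1 = 442, t_1 = 466, s_2 = 172, t_2 = 216, p_3 = 236, q_3 = 326, v_4 = 260, a_5 = 290, c_5 = 52, s_6 = 42, t_6 = 362, q_7 = 354, s_7 = 300, t_7 = 462, p_8 = 84, q_8 = 342, s_8 = 114, t_8 = 468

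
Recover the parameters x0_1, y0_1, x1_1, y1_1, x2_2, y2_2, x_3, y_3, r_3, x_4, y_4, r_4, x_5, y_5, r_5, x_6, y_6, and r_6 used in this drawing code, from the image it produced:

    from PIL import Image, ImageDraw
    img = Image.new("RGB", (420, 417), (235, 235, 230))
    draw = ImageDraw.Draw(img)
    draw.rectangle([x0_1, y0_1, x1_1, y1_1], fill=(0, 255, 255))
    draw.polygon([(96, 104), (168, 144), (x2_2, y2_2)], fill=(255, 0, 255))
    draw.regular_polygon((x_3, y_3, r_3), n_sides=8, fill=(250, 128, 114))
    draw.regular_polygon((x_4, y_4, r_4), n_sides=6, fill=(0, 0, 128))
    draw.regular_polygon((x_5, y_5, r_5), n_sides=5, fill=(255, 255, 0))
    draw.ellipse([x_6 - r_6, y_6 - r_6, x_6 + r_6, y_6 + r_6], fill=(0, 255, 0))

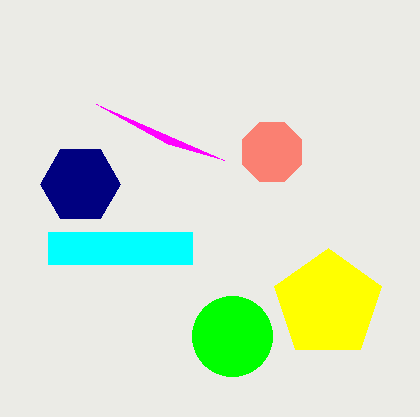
x0_1 = 48, y0_1 = 232, x1_1 = 192, y1_1 = 264, x2_2 = 224, y2_2 = 160, x_3 = 272, y_3 = 152, r_3 = 32, x_4 = 80, y_4 = 184, r_4 = 40, x_5 = 328, y_5 = 304, r_5 = 56, x_6 = 232, y_6 = 336, r_6 = 40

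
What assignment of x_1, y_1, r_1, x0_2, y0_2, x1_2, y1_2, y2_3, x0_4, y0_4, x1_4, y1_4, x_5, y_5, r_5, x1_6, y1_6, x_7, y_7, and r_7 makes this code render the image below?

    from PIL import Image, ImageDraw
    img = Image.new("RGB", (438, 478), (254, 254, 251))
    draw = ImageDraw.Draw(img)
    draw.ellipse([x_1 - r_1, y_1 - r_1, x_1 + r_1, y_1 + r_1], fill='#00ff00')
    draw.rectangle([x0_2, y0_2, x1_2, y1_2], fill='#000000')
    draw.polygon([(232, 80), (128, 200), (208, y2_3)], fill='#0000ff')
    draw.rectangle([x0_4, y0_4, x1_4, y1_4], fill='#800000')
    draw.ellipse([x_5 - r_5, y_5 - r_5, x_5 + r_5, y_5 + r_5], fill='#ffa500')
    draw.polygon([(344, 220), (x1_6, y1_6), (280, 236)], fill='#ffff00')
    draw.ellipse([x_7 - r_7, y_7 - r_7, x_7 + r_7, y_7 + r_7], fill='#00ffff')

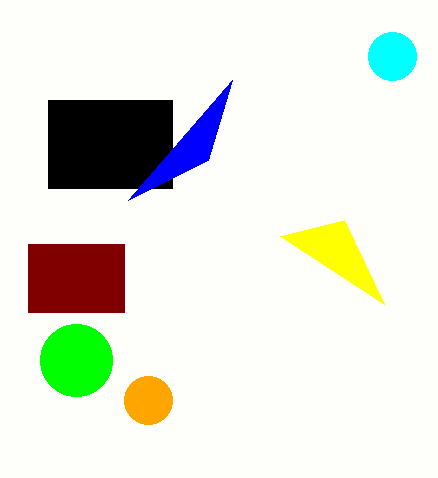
x_1 = 76; y_1 = 360; r_1 = 36; x0_2 = 48; y0_2 = 100; x1_2 = 172; y1_2 = 188; y2_3 = 160; x0_4 = 28; y0_4 = 244; x1_4 = 124; y1_4 = 312; x_5 = 148; y_5 = 400; r_5 = 24; x1_6 = 384; y1_6 = 304; x_7 = 392; y_7 = 56; r_7 = 24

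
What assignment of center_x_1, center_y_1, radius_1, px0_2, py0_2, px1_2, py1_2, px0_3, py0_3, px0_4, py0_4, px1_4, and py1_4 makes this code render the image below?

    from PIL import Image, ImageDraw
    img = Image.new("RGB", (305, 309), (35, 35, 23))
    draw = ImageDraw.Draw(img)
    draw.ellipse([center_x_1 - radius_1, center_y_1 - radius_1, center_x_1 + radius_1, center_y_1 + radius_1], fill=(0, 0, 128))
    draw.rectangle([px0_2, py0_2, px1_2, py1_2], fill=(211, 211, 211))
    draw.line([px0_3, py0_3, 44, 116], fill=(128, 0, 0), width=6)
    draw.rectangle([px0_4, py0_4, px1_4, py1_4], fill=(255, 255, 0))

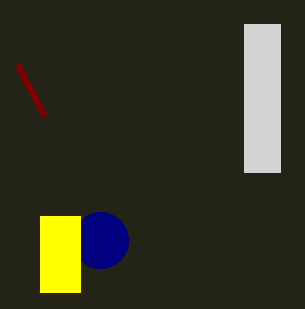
center_x_1 = 100
center_y_1 = 240
radius_1 = 28
px0_2 = 244
py0_2 = 24
px1_2 = 280
py1_2 = 172
px0_3 = 16
py0_3 = 64
px0_4 = 40
py0_4 = 216
px1_4 = 80
py1_4 = 292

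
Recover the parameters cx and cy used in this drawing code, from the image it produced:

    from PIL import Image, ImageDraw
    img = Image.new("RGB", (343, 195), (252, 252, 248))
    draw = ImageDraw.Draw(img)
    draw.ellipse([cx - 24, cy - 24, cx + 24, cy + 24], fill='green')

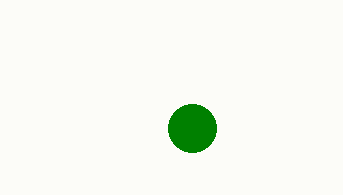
cx = 192; cy = 128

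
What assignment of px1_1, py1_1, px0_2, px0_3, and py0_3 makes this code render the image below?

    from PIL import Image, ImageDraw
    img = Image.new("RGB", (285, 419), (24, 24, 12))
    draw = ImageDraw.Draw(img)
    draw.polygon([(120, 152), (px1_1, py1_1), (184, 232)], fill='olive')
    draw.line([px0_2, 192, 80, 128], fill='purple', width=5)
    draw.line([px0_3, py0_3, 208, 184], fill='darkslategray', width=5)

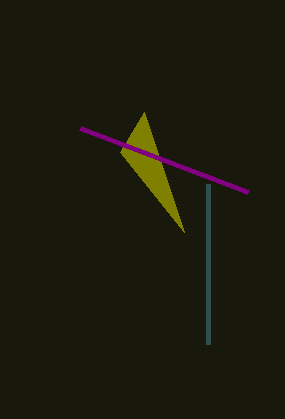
px1_1 = 144, py1_1 = 112, px0_2 = 248, px0_3 = 208, py0_3 = 344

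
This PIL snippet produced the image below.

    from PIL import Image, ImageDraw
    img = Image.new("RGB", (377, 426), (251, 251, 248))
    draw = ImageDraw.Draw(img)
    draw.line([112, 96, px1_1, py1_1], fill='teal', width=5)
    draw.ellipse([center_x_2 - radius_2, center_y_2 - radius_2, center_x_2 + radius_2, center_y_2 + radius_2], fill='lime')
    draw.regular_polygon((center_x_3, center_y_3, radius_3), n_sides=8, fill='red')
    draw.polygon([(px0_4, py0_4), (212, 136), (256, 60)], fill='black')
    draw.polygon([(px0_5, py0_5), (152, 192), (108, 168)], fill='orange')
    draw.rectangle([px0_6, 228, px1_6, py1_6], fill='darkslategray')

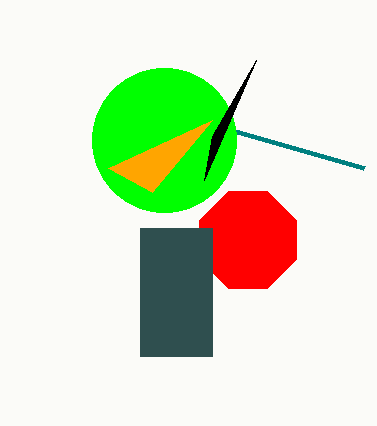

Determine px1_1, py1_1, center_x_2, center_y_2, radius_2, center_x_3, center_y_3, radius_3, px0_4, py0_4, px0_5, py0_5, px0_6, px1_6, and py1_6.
px1_1 = 364, py1_1 = 168, center_x_2 = 164, center_y_2 = 140, radius_2 = 72, center_x_3 = 248, center_y_3 = 240, radius_3 = 52, px0_4 = 204, py0_4 = 180, px0_5 = 212, py0_5 = 120, px0_6 = 140, px1_6 = 212, py1_6 = 356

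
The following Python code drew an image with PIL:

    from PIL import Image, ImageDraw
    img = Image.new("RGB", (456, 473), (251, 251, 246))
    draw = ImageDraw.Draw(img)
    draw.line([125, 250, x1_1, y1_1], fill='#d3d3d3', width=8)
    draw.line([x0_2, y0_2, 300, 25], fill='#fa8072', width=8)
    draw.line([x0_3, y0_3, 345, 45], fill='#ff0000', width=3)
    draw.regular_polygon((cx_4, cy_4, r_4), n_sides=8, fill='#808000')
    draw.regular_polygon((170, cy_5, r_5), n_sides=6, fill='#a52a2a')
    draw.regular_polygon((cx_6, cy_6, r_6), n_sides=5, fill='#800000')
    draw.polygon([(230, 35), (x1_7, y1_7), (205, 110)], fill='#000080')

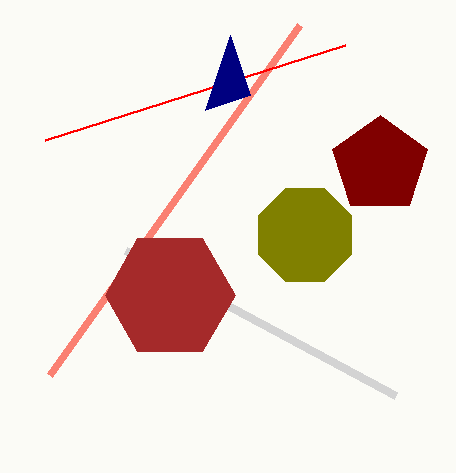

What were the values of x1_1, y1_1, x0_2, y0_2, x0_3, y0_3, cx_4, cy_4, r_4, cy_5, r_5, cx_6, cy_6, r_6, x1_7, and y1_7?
x1_1 = 395, y1_1 = 395, x0_2 = 50, y0_2 = 375, x0_3 = 45, y0_3 = 140, cx_4 = 305, cy_4 = 235, r_4 = 50, cy_5 = 295, r_5 = 65, cx_6 = 380, cy_6 = 165, r_6 = 50, x1_7 = 250, y1_7 = 95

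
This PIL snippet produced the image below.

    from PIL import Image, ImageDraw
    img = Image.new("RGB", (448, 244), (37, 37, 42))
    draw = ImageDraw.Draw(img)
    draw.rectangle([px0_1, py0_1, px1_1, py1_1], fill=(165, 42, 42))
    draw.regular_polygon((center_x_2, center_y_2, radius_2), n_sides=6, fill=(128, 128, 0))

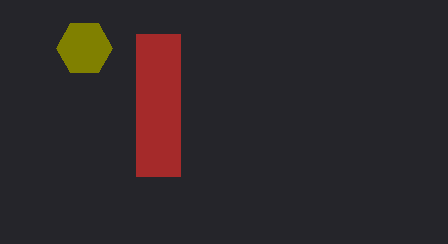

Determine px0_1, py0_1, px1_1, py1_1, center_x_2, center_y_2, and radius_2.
px0_1 = 136
py0_1 = 34
px1_1 = 180
py1_1 = 176
center_x_2 = 84
center_y_2 = 48
radius_2 = 28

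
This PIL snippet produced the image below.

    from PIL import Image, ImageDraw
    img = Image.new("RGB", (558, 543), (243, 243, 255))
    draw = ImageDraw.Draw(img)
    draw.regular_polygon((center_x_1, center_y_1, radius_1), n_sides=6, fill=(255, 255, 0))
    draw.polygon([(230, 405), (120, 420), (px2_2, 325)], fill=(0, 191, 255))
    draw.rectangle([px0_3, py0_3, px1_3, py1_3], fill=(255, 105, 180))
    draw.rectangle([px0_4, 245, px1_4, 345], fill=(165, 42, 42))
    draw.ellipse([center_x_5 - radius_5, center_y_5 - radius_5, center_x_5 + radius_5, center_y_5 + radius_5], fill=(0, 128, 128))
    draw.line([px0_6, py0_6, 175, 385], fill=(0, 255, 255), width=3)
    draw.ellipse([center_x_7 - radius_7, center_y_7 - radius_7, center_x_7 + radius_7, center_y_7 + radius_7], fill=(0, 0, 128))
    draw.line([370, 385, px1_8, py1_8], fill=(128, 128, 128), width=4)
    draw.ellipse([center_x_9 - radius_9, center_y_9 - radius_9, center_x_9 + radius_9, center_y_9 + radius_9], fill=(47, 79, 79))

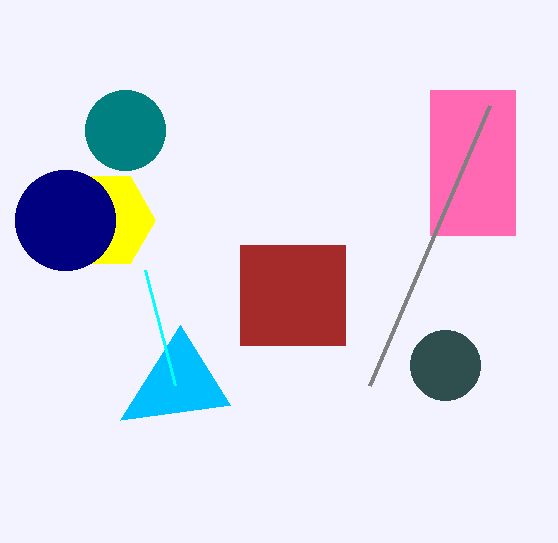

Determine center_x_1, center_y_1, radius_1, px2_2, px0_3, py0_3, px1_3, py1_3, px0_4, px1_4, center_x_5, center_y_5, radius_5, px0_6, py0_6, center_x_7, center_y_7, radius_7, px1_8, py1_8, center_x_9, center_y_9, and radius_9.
center_x_1 = 105, center_y_1 = 220, radius_1 = 50, px2_2 = 180, px0_3 = 430, py0_3 = 90, px1_3 = 515, py1_3 = 235, px0_4 = 240, px1_4 = 345, center_x_5 = 125, center_y_5 = 130, radius_5 = 40, px0_6 = 145, py0_6 = 270, center_x_7 = 65, center_y_7 = 220, radius_7 = 50, px1_8 = 490, py1_8 = 105, center_x_9 = 445, center_y_9 = 365, radius_9 = 35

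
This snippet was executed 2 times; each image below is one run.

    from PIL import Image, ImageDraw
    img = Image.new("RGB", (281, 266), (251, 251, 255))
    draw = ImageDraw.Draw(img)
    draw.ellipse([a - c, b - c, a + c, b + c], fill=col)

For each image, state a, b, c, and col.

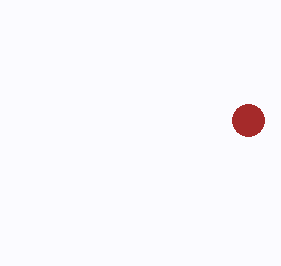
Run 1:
a = 248
b = 120
c = 16
col = 'brown'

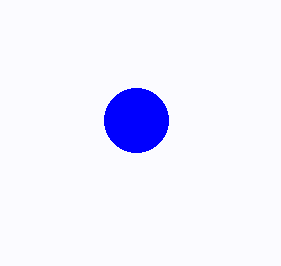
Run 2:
a = 136; b = 120; c = 32; col = 'blue'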